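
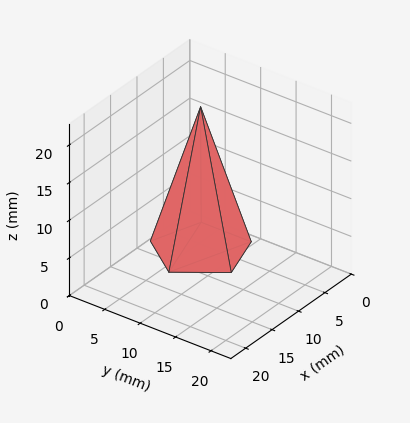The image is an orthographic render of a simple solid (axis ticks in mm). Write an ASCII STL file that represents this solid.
Reading the render: the shape is a regular 5-sided pyramid, base circumscribed radius ≈ 6 mm, apex at z ≈ 19 mm (dimensions read to the nearest mm from the axis ticks). For the STL, each face is triangulated and given an outward normal.

solid part
  facet normal 0.0000 0.0000 -1.0000
    outer loop
      vertex 1.146 9.527 0.000
      vertex 7.854 11.706 0.000
      vertex 12.000 6.000 0.000
    endloop
  endfacet
  facet normal 0.0000 0.0000 -1.0000
    outer loop
      vertex 1.146 2.473 0.000
      vertex 1.146 9.527 0.000
      vertex 12.000 6.000 0.000
    endloop
  endfacet
  facet normal 0.0000 0.0000 -1.0000
    outer loop
      vertex 7.854 0.294 0.000
      vertex 1.146 2.473 0.000
      vertex 12.000 6.000 0.000
    endloop
  endfacet
  facet normal 0.7838 0.5695 0.2475
    outer loop
      vertex 12.000 6.000 0.000
      vertex 7.854 11.706 0.000
      vertex 6.000 6.000 19.000
    endloop
  endfacet
  facet normal -0.2993 0.9215 0.2475
    outer loop
      vertex 7.854 11.706 0.000
      vertex 1.146 9.527 0.000
      vertex 6.000 6.000 19.000
    endloop
  endfacet
  facet normal -0.9689 0.0000 0.2475
    outer loop
      vertex 1.146 9.527 0.000
      vertex 1.146 2.473 0.000
      vertex 6.000 6.000 19.000
    endloop
  endfacet
  facet normal -0.2993 -0.9215 0.2475
    outer loop
      vertex 1.146 2.473 0.000
      vertex 7.854 0.294 0.000
      vertex 6.000 6.000 19.000
    endloop
  endfacet
  facet normal 0.7838 -0.5695 0.2475
    outer loop
      vertex 7.854 0.294 0.000
      vertex 12.000 6.000 0.000
      vertex 6.000 6.000 19.000
    endloop
  endfacet
endsolid part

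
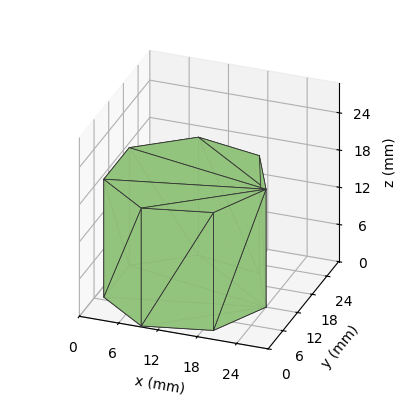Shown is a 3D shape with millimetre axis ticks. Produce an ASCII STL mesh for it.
Reading the render: the shape is a regular 7-sided prism (a cylinder approximated with 7 flat sides), circumscribed radius ≈ 12 mm, height ≈ 19 mm (dimensions read to the nearest mm from the axis ticks). For the STL, each face is triangulated and given an outward normal.

solid part
  facet normal 0.0000 0.0000 -1.0000
    outer loop
      vertex 9.330 23.699 0.000
      vertex 19.482 21.382 0.000
      vertex 24.000 12.000 0.000
    endloop
  endfacet
  facet normal 0.0000 0.0000 -1.0000
    outer loop
      vertex 1.188 17.207 0.000
      vertex 9.330 23.699 0.000
      vertex 24.000 12.000 0.000
    endloop
  endfacet
  facet normal 0.0000 0.0000 -1.0000
    outer loop
      vertex 1.188 6.793 0.000
      vertex 1.188 17.207 0.000
      vertex 24.000 12.000 0.000
    endloop
  endfacet
  facet normal 0.0000 0.0000 -1.0000
    outer loop
      vertex 9.330 0.301 0.000
      vertex 1.188 6.793 0.000
      vertex 24.000 12.000 0.000
    endloop
  endfacet
  facet normal 0.0000 0.0000 -1.0000
    outer loop
      vertex 19.482 2.618 0.000
      vertex 9.330 0.301 0.000
      vertex 24.000 12.000 0.000
    endloop
  endfacet
  facet normal 0.0000 0.0000 1.0000
    outer loop
      vertex 24.000 12.000 19.000
      vertex 19.482 21.382 19.000
      vertex 9.330 23.699 19.000
    endloop
  endfacet
  facet normal 0.0000 0.0000 1.0000
    outer loop
      vertex 24.000 12.000 19.000
      vertex 9.330 23.699 19.000
      vertex 1.188 17.207 19.000
    endloop
  endfacet
  facet normal 0.0000 0.0000 1.0000
    outer loop
      vertex 24.000 12.000 19.000
      vertex 1.188 17.207 19.000
      vertex 1.188 6.793 19.000
    endloop
  endfacet
  facet normal 0.0000 0.0000 1.0000
    outer loop
      vertex 24.000 12.000 19.000
      vertex 1.188 6.793 19.000
      vertex 9.330 0.301 19.000
    endloop
  endfacet
  facet normal 0.0000 0.0000 1.0000
    outer loop
      vertex 24.000 12.000 19.000
      vertex 9.330 0.301 19.000
      vertex 19.482 2.618 19.000
    endloop
  endfacet
  facet normal 0.9010 0.4339 0.0000
    outer loop
      vertex 24.000 12.000 0.000
      vertex 19.482 21.382 0.000
      vertex 19.482 21.382 19.000
    endloop
  endfacet
  facet normal 0.9010 0.4339 0.0000
    outer loop
      vertex 24.000 12.000 0.000
      vertex 19.482 21.382 19.000
      vertex 24.000 12.000 19.000
    endloop
  endfacet
  facet normal 0.2225 0.9749 0.0000
    outer loop
      vertex 19.482 21.382 0.000
      vertex 9.330 23.699 0.000
      vertex 9.330 23.699 19.000
    endloop
  endfacet
  facet normal 0.2225 0.9749 0.0000
    outer loop
      vertex 19.482 21.382 0.000
      vertex 9.330 23.699 19.000
      vertex 19.482 21.382 19.000
    endloop
  endfacet
  facet normal -0.6234 0.7819 0.0000
    outer loop
      vertex 9.330 23.699 0.000
      vertex 1.188 17.207 0.000
      vertex 1.188 17.207 19.000
    endloop
  endfacet
  facet normal -0.6234 0.7819 0.0000
    outer loop
      vertex 9.330 23.699 0.000
      vertex 1.188 17.207 19.000
      vertex 9.330 23.699 19.000
    endloop
  endfacet
  facet normal -1.0000 0.0000 0.0000
    outer loop
      vertex 1.188 17.207 0.000
      vertex 1.188 6.793 0.000
      vertex 1.188 6.793 19.000
    endloop
  endfacet
  facet normal -1.0000 0.0000 0.0000
    outer loop
      vertex 1.188 17.207 0.000
      vertex 1.188 6.793 19.000
      vertex 1.188 17.207 19.000
    endloop
  endfacet
  facet normal -0.6234 -0.7819 0.0000
    outer loop
      vertex 1.188 6.793 0.000
      vertex 9.330 0.301 0.000
      vertex 9.330 0.301 19.000
    endloop
  endfacet
  facet normal -0.6234 -0.7819 0.0000
    outer loop
      vertex 1.188 6.793 0.000
      vertex 9.330 0.301 19.000
      vertex 1.188 6.793 19.000
    endloop
  endfacet
  facet normal 0.2225 -0.9749 0.0000
    outer loop
      vertex 9.330 0.301 0.000
      vertex 19.482 2.618 0.000
      vertex 19.482 2.618 19.000
    endloop
  endfacet
  facet normal 0.2225 -0.9749 0.0000
    outer loop
      vertex 9.330 0.301 0.000
      vertex 19.482 2.618 19.000
      vertex 9.330 0.301 19.000
    endloop
  endfacet
  facet normal 0.9010 -0.4339 0.0000
    outer loop
      vertex 19.482 2.618 0.000
      vertex 24.000 12.000 0.000
      vertex 24.000 12.000 19.000
    endloop
  endfacet
  facet normal 0.9010 -0.4339 0.0000
    outer loop
      vertex 19.482 2.618 0.000
      vertex 24.000 12.000 19.000
      vertex 19.482 2.618 19.000
    endloop
  endfacet
endsolid part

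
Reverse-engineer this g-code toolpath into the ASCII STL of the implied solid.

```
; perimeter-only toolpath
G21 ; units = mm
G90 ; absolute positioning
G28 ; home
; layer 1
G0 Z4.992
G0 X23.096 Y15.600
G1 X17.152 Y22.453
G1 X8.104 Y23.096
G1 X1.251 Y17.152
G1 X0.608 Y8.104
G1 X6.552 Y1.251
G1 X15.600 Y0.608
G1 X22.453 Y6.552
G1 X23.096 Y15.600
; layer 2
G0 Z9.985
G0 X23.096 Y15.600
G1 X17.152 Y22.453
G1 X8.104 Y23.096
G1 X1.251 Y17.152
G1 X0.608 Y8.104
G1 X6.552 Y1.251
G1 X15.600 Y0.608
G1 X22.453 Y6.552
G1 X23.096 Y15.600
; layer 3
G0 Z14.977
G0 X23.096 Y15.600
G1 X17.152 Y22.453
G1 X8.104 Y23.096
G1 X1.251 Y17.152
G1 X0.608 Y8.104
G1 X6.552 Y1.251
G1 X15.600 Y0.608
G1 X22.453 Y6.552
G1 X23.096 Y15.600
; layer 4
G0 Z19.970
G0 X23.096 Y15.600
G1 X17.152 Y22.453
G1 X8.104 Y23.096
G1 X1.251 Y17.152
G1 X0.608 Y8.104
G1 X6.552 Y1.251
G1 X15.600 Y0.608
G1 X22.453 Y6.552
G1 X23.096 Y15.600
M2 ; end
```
solid part
  facet normal 0.0000 0.0000 -1.0000
    outer loop
      vertex 8.104 23.096 0.000
      vertex 17.152 22.453 0.000
      vertex 23.096 15.600 0.000
    endloop
  endfacet
  facet normal 0.0000 0.0000 -1.0000
    outer loop
      vertex 1.251 17.152 0.000
      vertex 8.104 23.096 0.000
      vertex 23.096 15.600 0.000
    endloop
  endfacet
  facet normal 0.0000 0.0000 -1.0000
    outer loop
      vertex 0.608 8.104 0.000
      vertex 1.251 17.152 0.000
      vertex 23.096 15.600 0.000
    endloop
  endfacet
  facet normal 0.0000 0.0000 -1.0000
    outer loop
      vertex 6.552 1.251 0.000
      vertex 0.608 8.104 0.000
      vertex 23.096 15.600 0.000
    endloop
  endfacet
  facet normal 0.0000 0.0000 -1.0000
    outer loop
      vertex 15.600 0.608 0.000
      vertex 6.552 1.251 0.000
      vertex 23.096 15.600 0.000
    endloop
  endfacet
  facet normal 0.0000 0.0000 -1.0000
    outer loop
      vertex 22.453 6.552 0.000
      vertex 15.600 0.608 0.000
      vertex 23.096 15.600 0.000
    endloop
  endfacet
  facet normal 0.0000 0.0000 1.0000
    outer loop
      vertex 23.096 15.600 19.970
      vertex 17.152 22.453 19.970
      vertex 8.104 23.096 19.970
    endloop
  endfacet
  facet normal 0.0000 0.0000 1.0000
    outer loop
      vertex 23.096 15.600 19.970
      vertex 8.104 23.096 19.970
      vertex 1.251 17.152 19.970
    endloop
  endfacet
  facet normal 0.0000 0.0000 1.0000
    outer loop
      vertex 23.096 15.600 19.970
      vertex 1.251 17.152 19.970
      vertex 0.608 8.104 19.970
    endloop
  endfacet
  facet normal 0.0000 0.0000 1.0000
    outer loop
      vertex 23.096 15.600 19.970
      vertex 0.608 8.104 19.970
      vertex 6.552 1.251 19.970
    endloop
  endfacet
  facet normal 0.0000 0.0000 1.0000
    outer loop
      vertex 23.096 15.600 19.970
      vertex 6.552 1.251 19.970
      vertex 15.600 0.608 19.970
    endloop
  endfacet
  facet normal 0.0000 0.0000 1.0000
    outer loop
      vertex 23.096 15.600 19.970
      vertex 15.600 0.608 19.970
      vertex 22.453 6.552 19.970
    endloop
  endfacet
  facet normal 0.7554 0.6552 0.0000
    outer loop
      vertex 23.096 15.600 0.000
      vertex 17.152 22.453 0.000
      vertex 17.152 22.453 19.970
    endloop
  endfacet
  facet normal 0.7554 0.6552 0.0000
    outer loop
      vertex 23.096 15.600 0.000
      vertex 17.152 22.453 19.970
      vertex 23.096 15.600 19.970
    endloop
  endfacet
  facet normal 0.0709 0.9975 0.0000
    outer loop
      vertex 17.152 22.453 0.000
      vertex 8.104 23.096 0.000
      vertex 8.104 23.096 19.970
    endloop
  endfacet
  facet normal 0.0709 0.9975 0.0000
    outer loop
      vertex 17.152 22.453 0.000
      vertex 8.104 23.096 19.970
      vertex 17.152 22.453 19.970
    endloop
  endfacet
  facet normal -0.6552 0.7554 0.0000
    outer loop
      vertex 8.104 23.096 0.000
      vertex 1.251 17.152 0.000
      vertex 1.251 17.152 19.970
    endloop
  endfacet
  facet normal -0.6552 0.7554 0.0000
    outer loop
      vertex 8.104 23.096 0.000
      vertex 1.251 17.152 19.970
      vertex 8.104 23.096 19.970
    endloop
  endfacet
  facet normal -0.9975 0.0709 0.0000
    outer loop
      vertex 1.251 17.152 0.000
      vertex 0.608 8.104 0.000
      vertex 0.608 8.104 19.970
    endloop
  endfacet
  facet normal -0.9975 0.0709 0.0000
    outer loop
      vertex 1.251 17.152 0.000
      vertex 0.608 8.104 19.970
      vertex 1.251 17.152 19.970
    endloop
  endfacet
  facet normal -0.7554 -0.6552 0.0000
    outer loop
      vertex 0.608 8.104 0.000
      vertex 6.552 1.251 0.000
      vertex 6.552 1.251 19.970
    endloop
  endfacet
  facet normal -0.7554 -0.6552 0.0000
    outer loop
      vertex 0.608 8.104 0.000
      vertex 6.552 1.251 19.970
      vertex 0.608 8.104 19.970
    endloop
  endfacet
  facet normal -0.0709 -0.9975 0.0000
    outer loop
      vertex 6.552 1.251 0.000
      vertex 15.600 0.608 0.000
      vertex 15.600 0.608 19.970
    endloop
  endfacet
  facet normal -0.0709 -0.9975 0.0000
    outer loop
      vertex 6.552 1.251 0.000
      vertex 15.600 0.608 19.970
      vertex 6.552 1.251 19.970
    endloop
  endfacet
  facet normal 0.6552 -0.7554 0.0000
    outer loop
      vertex 15.600 0.608 0.000
      vertex 22.453 6.552 0.000
      vertex 22.453 6.552 19.970
    endloop
  endfacet
  facet normal 0.6552 -0.7554 0.0000
    outer loop
      vertex 15.600 0.608 0.000
      vertex 22.453 6.552 19.970
      vertex 15.600 0.608 19.970
    endloop
  endfacet
  facet normal 0.9975 -0.0709 0.0000
    outer loop
      vertex 22.453 6.552 0.000
      vertex 23.096 15.600 0.000
      vertex 23.096 15.600 19.970
    endloop
  endfacet
  facet normal 0.9975 -0.0709 0.0000
    outer loop
      vertex 22.453 6.552 0.000
      vertex 23.096 15.600 19.970
      vertex 22.453 6.552 19.970
    endloop
  endfacet
endsolid part

The G0 Z moves step by Δz≈4.992 mm. Every layer's G1 loop is the same polygon, so the solid is a straight extrusion of it from z=0 to z≈20. Closing with flat bottom and top caps and triangulating gives 28 facets — a regular 8-sided prism (a cylinder approximated with 8 flat sides), circumscribed radius ≈ 11.9 mm, height ≈ 20 mm.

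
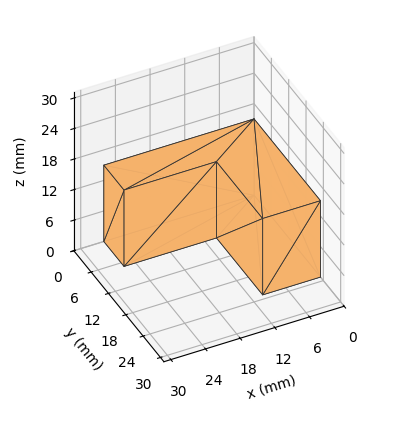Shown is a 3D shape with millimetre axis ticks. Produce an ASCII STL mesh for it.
Reading the render: the shape is an L-shaped prism: outer 26 × 23 mm, arm thicknesses ≈ 7 mm (horizontal) and 10 mm (vertical), extruded 15 mm in z (dimensions read to the nearest mm from the axis ticks). For the STL, each face is triangulated and given an outward normal.

solid part
  facet normal 0.0000 0.0000 -1.0000
    outer loop
      vertex 26.000 7.000 0.000
      vertex 26.000 0.000 0.000
      vertex 0.000 0.000 0.000
    endloop
  endfacet
  facet normal 0.0000 0.0000 -1.0000
    outer loop
      vertex 10.000 7.000 0.000
      vertex 26.000 7.000 0.000
      vertex 0.000 0.000 0.000
    endloop
  endfacet
  facet normal 0.0000 0.0000 -1.0000
    outer loop
      vertex 10.000 23.000 0.000
      vertex 10.000 7.000 0.000
      vertex 0.000 0.000 0.000
    endloop
  endfacet
  facet normal 0.0000 0.0000 -1.0000
    outer loop
      vertex 0.000 23.000 0.000
      vertex 10.000 23.000 0.000
      vertex 0.000 0.000 0.000
    endloop
  endfacet
  facet normal 0.0000 0.0000 1.0000
    outer loop
      vertex 0.000 0.000 15.000
      vertex 26.000 0.000 15.000
      vertex 26.000 7.000 15.000
    endloop
  endfacet
  facet normal 0.0000 0.0000 1.0000
    outer loop
      vertex 0.000 0.000 15.000
      vertex 26.000 7.000 15.000
      vertex 10.000 7.000 15.000
    endloop
  endfacet
  facet normal 0.0000 0.0000 1.0000
    outer loop
      vertex 0.000 0.000 15.000
      vertex 10.000 7.000 15.000
      vertex 10.000 23.000 15.000
    endloop
  endfacet
  facet normal 0.0000 0.0000 1.0000
    outer loop
      vertex 0.000 0.000 15.000
      vertex 10.000 23.000 15.000
      vertex 0.000 23.000 15.000
    endloop
  endfacet
  facet normal 0.0000 -1.0000 0.0000
    outer loop
      vertex 0.000 0.000 0.000
      vertex 26.000 0.000 0.000
      vertex 26.000 0.000 15.000
    endloop
  endfacet
  facet normal 0.0000 -1.0000 0.0000
    outer loop
      vertex 0.000 0.000 0.000
      vertex 26.000 0.000 15.000
      vertex 0.000 0.000 15.000
    endloop
  endfacet
  facet normal 1.0000 0.0000 0.0000
    outer loop
      vertex 26.000 0.000 0.000
      vertex 26.000 7.000 0.000
      vertex 26.000 7.000 15.000
    endloop
  endfacet
  facet normal 1.0000 0.0000 0.0000
    outer loop
      vertex 26.000 0.000 0.000
      vertex 26.000 7.000 15.000
      vertex 26.000 0.000 15.000
    endloop
  endfacet
  facet normal 0.0000 1.0000 0.0000
    outer loop
      vertex 26.000 7.000 0.000
      vertex 10.000 7.000 0.000
      vertex 10.000 7.000 15.000
    endloop
  endfacet
  facet normal 0.0000 1.0000 0.0000
    outer loop
      vertex 26.000 7.000 0.000
      vertex 10.000 7.000 15.000
      vertex 26.000 7.000 15.000
    endloop
  endfacet
  facet normal 1.0000 0.0000 0.0000
    outer loop
      vertex 10.000 7.000 0.000
      vertex 10.000 23.000 0.000
      vertex 10.000 23.000 15.000
    endloop
  endfacet
  facet normal 1.0000 0.0000 0.0000
    outer loop
      vertex 10.000 7.000 0.000
      vertex 10.000 23.000 15.000
      vertex 10.000 7.000 15.000
    endloop
  endfacet
  facet normal 0.0000 1.0000 0.0000
    outer loop
      vertex 10.000 23.000 0.000
      vertex 0.000 23.000 0.000
      vertex 0.000 23.000 15.000
    endloop
  endfacet
  facet normal 0.0000 1.0000 0.0000
    outer loop
      vertex 10.000 23.000 0.000
      vertex 0.000 23.000 15.000
      vertex 10.000 23.000 15.000
    endloop
  endfacet
  facet normal -1.0000 0.0000 0.0000
    outer loop
      vertex 0.000 23.000 0.000
      vertex 0.000 0.000 0.000
      vertex 0.000 0.000 15.000
    endloop
  endfacet
  facet normal -1.0000 0.0000 0.0000
    outer loop
      vertex 0.000 23.000 0.000
      vertex 0.000 0.000 15.000
      vertex 0.000 23.000 15.000
    endloop
  endfacet
endsolid part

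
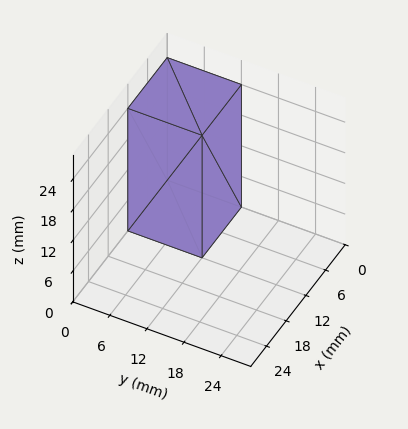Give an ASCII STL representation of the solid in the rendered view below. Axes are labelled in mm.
Reading the render: the shape is a rectangular box, roughly 12 × 12 mm footprint and 24 mm tall (dimensions read to the nearest mm from the axis ticks). For the STL, each face is triangulated and given an outward normal.

solid part
  facet normal 0.0000 0.0000 -1.0000
    outer loop
      vertex 12.0 12.0 0.0
      vertex 12.0 0.0 0.0
      vertex 0.0 0.0 0.0
    endloop
  endfacet
  facet normal 0.0000 0.0000 -1.0000
    outer loop
      vertex 0.0 12.0 0.0
      vertex 12.0 12.0 0.0
      vertex 0.0 0.0 0.0
    endloop
  endfacet
  facet normal 0.0000 0.0000 1.0000
    outer loop
      vertex 0.0 0.0 24.0
      vertex 12.0 0.0 24.0
      vertex 12.0 12.0 24.0
    endloop
  endfacet
  facet normal 0.0000 0.0000 1.0000
    outer loop
      vertex 0.0 0.0 24.0
      vertex 12.0 12.0 24.0
      vertex 0.0 12.0 24.0
    endloop
  endfacet
  facet normal 0.0000 -1.0000 0.0000
    outer loop
      vertex 0.0 0.0 0.0
      vertex 12.0 0.0 0.0
      vertex 12.0 0.0 24.0
    endloop
  endfacet
  facet normal 0.0000 -1.0000 0.0000
    outer loop
      vertex 0.0 0.0 0.0
      vertex 12.0 0.0 24.0
      vertex 0.0 0.0 24.0
    endloop
  endfacet
  facet normal 0.0000 1.0000 0.0000
    outer loop
      vertex 12.0 12.0 24.0
      vertex 12.0 12.0 0.0
      vertex 0.0 12.0 0.0
    endloop
  endfacet
  facet normal 0.0000 1.0000 0.0000
    outer loop
      vertex 0.0 12.0 24.0
      vertex 12.0 12.0 24.0
      vertex 0.0 12.0 0.0
    endloop
  endfacet
  facet normal -1.0000 0.0000 0.0000
    outer loop
      vertex 0.0 12.0 24.0
      vertex 0.0 12.0 0.0
      vertex 0.0 0.0 0.0
    endloop
  endfacet
  facet normal -1.0000 0.0000 0.0000
    outer loop
      vertex 0.0 0.0 24.0
      vertex 0.0 12.0 24.0
      vertex 0.0 0.0 0.0
    endloop
  endfacet
  facet normal 1.0000 0.0000 0.0000
    outer loop
      vertex 12.0 0.0 0.0
      vertex 12.0 12.0 0.0
      vertex 12.0 12.0 24.0
    endloop
  endfacet
  facet normal 1.0000 0.0000 0.0000
    outer loop
      vertex 12.0 0.0 0.0
      vertex 12.0 12.0 24.0
      vertex 12.0 0.0 24.0
    endloop
  endfacet
endsolid part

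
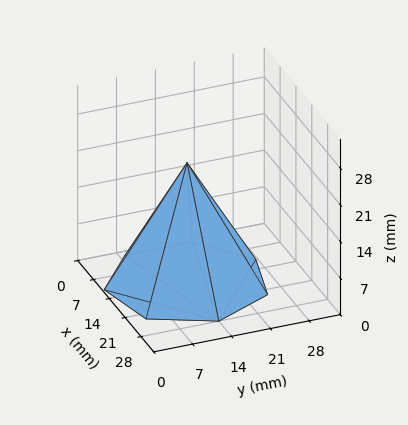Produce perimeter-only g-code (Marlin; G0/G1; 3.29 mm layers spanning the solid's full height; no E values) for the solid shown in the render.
Reading the render: the shape is a regular 7-sided pyramid, base circumscribed radius ≈ 14 mm, apex at z ≈ 23 mm (dimensions read to the nearest mm from the axis ticks). For the g-code, the solid's height is divided into equal slices at the stated Δz and each level perimeter traced with G1 moves after a G0 lift.

; perimeter-only toolpath
G21 ; units = mm
G90 ; absolute positioning
G28 ; home
; layer 1
G0 Z3.29
G0 X26.00 Y14.00
G1 X21.48 Y23.39
G1 X11.33 Y25.70
G1 X3.19 Y19.20
G1 X3.19 Y8.80
G1 X11.33 Y2.30
G1 X21.48 Y4.61
G1 X26.00 Y14.00
; layer 2
G0 Z6.57
G0 X24.00 Y14.00
G1 X20.24 Y21.82
G1 X11.77 Y23.75
G1 X4.99 Y18.34
G1 X4.99 Y9.66
G1 X11.77 Y4.25
G1 X20.24 Y6.18
G1 X24.00 Y14.00
; layer 3
G0 Z9.86
G0 X22.00 Y14.00
G1 X18.99 Y20.26
G1 X12.22 Y21.80
G1 X6.79 Y17.47
G1 X6.79 Y10.53
G1 X12.22 Y6.20
G1 X18.99 Y7.74
G1 X22.00 Y14.00
; layer 4
G0 Z13.14
G0 X20.00 Y14.00
G1 X17.74 Y18.69
G1 X12.66 Y19.85
G1 X8.60 Y16.60
G1 X8.60 Y11.40
G1 X12.66 Y8.15
G1 X17.74 Y9.31
G1 X20.00 Y14.00
; layer 5
G0 Z16.43
G0 X18.00 Y14.00
G1 X16.49 Y17.13
G1 X13.11 Y17.90
G1 X10.40 Y15.73
G1 X10.40 Y12.27
G1 X13.11 Y10.10
G1 X16.49 Y10.87
G1 X18.00 Y14.00
; layer 6
G0 Z19.71
G0 X16.00 Y14.00
G1 X15.25 Y15.56
G1 X13.55 Y15.95
G1 X12.20 Y14.87
G1 X12.20 Y13.13
G1 X13.55 Y12.05
G1 X15.25 Y12.44
G1 X16.00 Y14.00
M2 ; end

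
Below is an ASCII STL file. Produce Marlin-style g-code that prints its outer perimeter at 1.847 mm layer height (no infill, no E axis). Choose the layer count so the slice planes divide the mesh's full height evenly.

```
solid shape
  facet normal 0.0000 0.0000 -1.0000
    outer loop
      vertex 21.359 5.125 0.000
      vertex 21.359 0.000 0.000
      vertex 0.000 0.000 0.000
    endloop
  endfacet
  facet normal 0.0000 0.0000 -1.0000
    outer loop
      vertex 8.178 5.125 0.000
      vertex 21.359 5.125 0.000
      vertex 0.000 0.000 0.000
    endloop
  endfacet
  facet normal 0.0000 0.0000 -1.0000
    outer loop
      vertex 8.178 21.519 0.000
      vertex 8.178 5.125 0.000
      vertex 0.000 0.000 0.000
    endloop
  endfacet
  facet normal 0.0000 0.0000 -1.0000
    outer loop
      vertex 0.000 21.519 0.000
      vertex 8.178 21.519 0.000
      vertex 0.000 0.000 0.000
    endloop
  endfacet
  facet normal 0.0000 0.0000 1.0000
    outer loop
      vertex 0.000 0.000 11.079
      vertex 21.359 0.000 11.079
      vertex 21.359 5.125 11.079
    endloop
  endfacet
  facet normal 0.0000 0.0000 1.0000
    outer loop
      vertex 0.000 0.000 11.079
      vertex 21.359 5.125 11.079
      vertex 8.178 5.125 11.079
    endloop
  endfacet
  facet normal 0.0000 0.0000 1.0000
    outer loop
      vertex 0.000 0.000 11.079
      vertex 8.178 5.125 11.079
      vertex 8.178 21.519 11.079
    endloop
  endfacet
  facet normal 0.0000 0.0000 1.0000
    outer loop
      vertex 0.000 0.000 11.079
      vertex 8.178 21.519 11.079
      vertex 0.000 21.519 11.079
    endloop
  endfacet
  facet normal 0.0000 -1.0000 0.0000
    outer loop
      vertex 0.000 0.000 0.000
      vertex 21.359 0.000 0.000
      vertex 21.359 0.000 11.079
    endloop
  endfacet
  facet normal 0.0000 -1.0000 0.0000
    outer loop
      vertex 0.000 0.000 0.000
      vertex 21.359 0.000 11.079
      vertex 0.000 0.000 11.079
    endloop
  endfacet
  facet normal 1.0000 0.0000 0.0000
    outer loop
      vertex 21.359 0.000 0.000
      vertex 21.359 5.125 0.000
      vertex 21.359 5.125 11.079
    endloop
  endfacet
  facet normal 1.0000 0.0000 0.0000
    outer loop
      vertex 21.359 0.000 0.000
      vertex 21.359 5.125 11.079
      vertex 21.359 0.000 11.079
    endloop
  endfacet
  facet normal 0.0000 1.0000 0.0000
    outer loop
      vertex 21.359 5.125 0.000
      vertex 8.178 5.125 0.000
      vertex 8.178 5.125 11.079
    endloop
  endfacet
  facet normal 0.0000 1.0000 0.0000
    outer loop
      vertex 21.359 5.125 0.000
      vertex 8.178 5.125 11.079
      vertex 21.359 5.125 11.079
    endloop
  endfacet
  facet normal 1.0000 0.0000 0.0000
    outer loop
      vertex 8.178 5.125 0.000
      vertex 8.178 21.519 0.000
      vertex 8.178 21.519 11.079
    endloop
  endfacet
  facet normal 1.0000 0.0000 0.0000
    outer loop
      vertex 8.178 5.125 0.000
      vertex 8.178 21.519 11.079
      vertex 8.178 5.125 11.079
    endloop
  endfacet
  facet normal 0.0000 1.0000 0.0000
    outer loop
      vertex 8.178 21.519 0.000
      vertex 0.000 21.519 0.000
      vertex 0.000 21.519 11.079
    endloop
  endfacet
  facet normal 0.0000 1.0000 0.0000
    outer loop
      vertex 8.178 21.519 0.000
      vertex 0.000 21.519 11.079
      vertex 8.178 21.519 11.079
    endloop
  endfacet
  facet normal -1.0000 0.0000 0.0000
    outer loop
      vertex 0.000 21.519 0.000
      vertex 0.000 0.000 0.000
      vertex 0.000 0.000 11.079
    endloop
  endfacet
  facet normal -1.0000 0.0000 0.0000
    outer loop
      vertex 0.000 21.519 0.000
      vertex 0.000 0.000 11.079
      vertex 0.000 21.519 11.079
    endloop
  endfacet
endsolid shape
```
; perimeter-only toolpath
G21 ; units = mm
G90 ; absolute positioning
G28 ; home
; layer 1
G0 Z1.847
G0 X0.000 Y0.000
G1 X21.359 Y0.000
G1 X21.359 Y5.125
G1 X8.178 Y5.125
G1 X8.178 Y21.519
G1 X0.000 Y21.519
G1 X0.000 Y0.000
; layer 2
G0 Z3.693
G0 X0.000 Y0.000
G1 X21.359 Y0.000
G1 X21.359 Y5.125
G1 X8.178 Y5.125
G1 X8.178 Y21.519
G1 X0.000 Y21.519
G1 X0.000 Y0.000
; layer 3
G0 Z5.540
G0 X0.000 Y0.000
G1 X21.359 Y0.000
G1 X21.359 Y5.125
G1 X8.178 Y5.125
G1 X8.178 Y21.519
G1 X0.000 Y21.519
G1 X0.000 Y0.000
; layer 4
G0 Z7.386
G0 X0.000 Y0.000
G1 X21.359 Y0.000
G1 X21.359 Y5.125
G1 X8.178 Y5.125
G1 X8.178 Y21.519
G1 X0.000 Y21.519
G1 X0.000 Y0.000
; layer 5
G0 Z9.232
G0 X0.000 Y0.000
G1 X21.359 Y0.000
G1 X21.359 Y5.125
G1 X8.178 Y5.125
G1 X8.178 Y21.519
G1 X0.000 Y21.519
G1 X0.000 Y0.000
; layer 6
G0 Z11.079
G0 X0.000 Y0.000
G1 X21.359 Y0.000
G1 X21.359 Y5.125
G1 X8.178 Y5.125
G1 X8.178 Y21.519
G1 X0.000 Y21.519
G1 X0.000 Y0.000
M2 ; end

The solid is an L-shaped prism: outer 21.4 × 21.5 mm, arm thicknesses ≈ 5.12 mm (horizontal) and 8.18 mm (vertical), extruded 11.1 mm in z. Slicing at Δz = 1.847 mm — 6 equal slices spanning the solid's height, so layer i sits at z = i·h/6 — gives 6 non-empty perimeters. Each is a 6-segment closed polygon; G0 lifts to the layer z and rapids to the start vertex, then G1 traces the edges.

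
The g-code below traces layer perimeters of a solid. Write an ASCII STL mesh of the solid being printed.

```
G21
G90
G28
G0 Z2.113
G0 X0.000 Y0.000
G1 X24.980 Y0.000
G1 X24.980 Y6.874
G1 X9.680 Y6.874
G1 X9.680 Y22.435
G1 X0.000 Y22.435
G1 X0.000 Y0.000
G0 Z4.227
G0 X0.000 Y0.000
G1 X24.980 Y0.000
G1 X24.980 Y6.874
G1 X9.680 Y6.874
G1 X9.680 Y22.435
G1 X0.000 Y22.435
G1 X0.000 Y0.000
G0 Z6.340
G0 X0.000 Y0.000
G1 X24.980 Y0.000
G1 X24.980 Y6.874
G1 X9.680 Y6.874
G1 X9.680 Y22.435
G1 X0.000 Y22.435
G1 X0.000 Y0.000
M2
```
solid part
  facet normal 0.0000 0.0000 -1.0000
    outer loop
      vertex 24.980 6.874 0.000
      vertex 24.980 0.000 0.000
      vertex 0.000 0.000 0.000
    endloop
  endfacet
  facet normal 0.0000 0.0000 -1.0000
    outer loop
      vertex 9.680 6.874 0.000
      vertex 24.980 6.874 0.000
      vertex 0.000 0.000 0.000
    endloop
  endfacet
  facet normal 0.0000 0.0000 -1.0000
    outer loop
      vertex 9.680 22.435 0.000
      vertex 9.680 6.874 0.000
      vertex 0.000 0.000 0.000
    endloop
  endfacet
  facet normal 0.0000 0.0000 -1.0000
    outer loop
      vertex 0.000 22.435 0.000
      vertex 9.680 22.435 0.000
      vertex 0.000 0.000 0.000
    endloop
  endfacet
  facet normal 0.0000 0.0000 1.0000
    outer loop
      vertex 0.000 0.000 6.340
      vertex 24.980 0.000 6.340
      vertex 24.980 6.874 6.340
    endloop
  endfacet
  facet normal 0.0000 0.0000 1.0000
    outer loop
      vertex 0.000 0.000 6.340
      vertex 24.980 6.874 6.340
      vertex 9.680 6.874 6.340
    endloop
  endfacet
  facet normal 0.0000 0.0000 1.0000
    outer loop
      vertex 0.000 0.000 6.340
      vertex 9.680 6.874 6.340
      vertex 9.680 22.435 6.340
    endloop
  endfacet
  facet normal 0.0000 0.0000 1.0000
    outer loop
      vertex 0.000 0.000 6.340
      vertex 9.680 22.435 6.340
      vertex 0.000 22.435 6.340
    endloop
  endfacet
  facet normal 0.0000 -1.0000 0.0000
    outer loop
      vertex 0.000 0.000 0.000
      vertex 24.980 0.000 0.000
      vertex 24.980 0.000 6.340
    endloop
  endfacet
  facet normal 0.0000 -1.0000 0.0000
    outer loop
      vertex 0.000 0.000 0.000
      vertex 24.980 0.000 6.340
      vertex 0.000 0.000 6.340
    endloop
  endfacet
  facet normal 1.0000 0.0000 0.0000
    outer loop
      vertex 24.980 0.000 0.000
      vertex 24.980 6.874 0.000
      vertex 24.980 6.874 6.340
    endloop
  endfacet
  facet normal 1.0000 0.0000 0.0000
    outer loop
      vertex 24.980 0.000 0.000
      vertex 24.980 6.874 6.340
      vertex 24.980 0.000 6.340
    endloop
  endfacet
  facet normal 0.0000 1.0000 0.0000
    outer loop
      vertex 24.980 6.874 0.000
      vertex 9.680 6.874 0.000
      vertex 9.680 6.874 6.340
    endloop
  endfacet
  facet normal 0.0000 1.0000 0.0000
    outer loop
      vertex 24.980 6.874 0.000
      vertex 9.680 6.874 6.340
      vertex 24.980 6.874 6.340
    endloop
  endfacet
  facet normal 1.0000 0.0000 0.0000
    outer loop
      vertex 9.680 6.874 0.000
      vertex 9.680 22.435 0.000
      vertex 9.680 22.435 6.340
    endloop
  endfacet
  facet normal 1.0000 0.0000 0.0000
    outer loop
      vertex 9.680 6.874 0.000
      vertex 9.680 22.435 6.340
      vertex 9.680 6.874 6.340
    endloop
  endfacet
  facet normal 0.0000 1.0000 0.0000
    outer loop
      vertex 9.680 22.435 0.000
      vertex 0.000 22.435 0.000
      vertex 0.000 22.435 6.340
    endloop
  endfacet
  facet normal 0.0000 1.0000 0.0000
    outer loop
      vertex 9.680 22.435 0.000
      vertex 0.000 22.435 6.340
      vertex 9.680 22.435 6.340
    endloop
  endfacet
  facet normal -1.0000 0.0000 0.0000
    outer loop
      vertex 0.000 22.435 0.000
      vertex 0.000 0.000 0.000
      vertex 0.000 0.000 6.340
    endloop
  endfacet
  facet normal -1.0000 0.0000 0.0000
    outer loop
      vertex 0.000 22.435 0.000
      vertex 0.000 0.000 6.340
      vertex 0.000 22.435 6.340
    endloop
  endfacet
endsolid part

The G0 Z moves step by Δz≈2.113 mm. Every layer's G1 loop is the same polygon, so the solid is a straight extrusion of it from z=0 to z≈6.34. Closing with flat bottom and top caps and triangulating gives 20 facets — an L-shaped prism: outer 25 × 22.4 mm, arm thicknesses ≈ 6.87 mm (horizontal) and 9.68 mm (vertical), extruded 6.34 mm in z.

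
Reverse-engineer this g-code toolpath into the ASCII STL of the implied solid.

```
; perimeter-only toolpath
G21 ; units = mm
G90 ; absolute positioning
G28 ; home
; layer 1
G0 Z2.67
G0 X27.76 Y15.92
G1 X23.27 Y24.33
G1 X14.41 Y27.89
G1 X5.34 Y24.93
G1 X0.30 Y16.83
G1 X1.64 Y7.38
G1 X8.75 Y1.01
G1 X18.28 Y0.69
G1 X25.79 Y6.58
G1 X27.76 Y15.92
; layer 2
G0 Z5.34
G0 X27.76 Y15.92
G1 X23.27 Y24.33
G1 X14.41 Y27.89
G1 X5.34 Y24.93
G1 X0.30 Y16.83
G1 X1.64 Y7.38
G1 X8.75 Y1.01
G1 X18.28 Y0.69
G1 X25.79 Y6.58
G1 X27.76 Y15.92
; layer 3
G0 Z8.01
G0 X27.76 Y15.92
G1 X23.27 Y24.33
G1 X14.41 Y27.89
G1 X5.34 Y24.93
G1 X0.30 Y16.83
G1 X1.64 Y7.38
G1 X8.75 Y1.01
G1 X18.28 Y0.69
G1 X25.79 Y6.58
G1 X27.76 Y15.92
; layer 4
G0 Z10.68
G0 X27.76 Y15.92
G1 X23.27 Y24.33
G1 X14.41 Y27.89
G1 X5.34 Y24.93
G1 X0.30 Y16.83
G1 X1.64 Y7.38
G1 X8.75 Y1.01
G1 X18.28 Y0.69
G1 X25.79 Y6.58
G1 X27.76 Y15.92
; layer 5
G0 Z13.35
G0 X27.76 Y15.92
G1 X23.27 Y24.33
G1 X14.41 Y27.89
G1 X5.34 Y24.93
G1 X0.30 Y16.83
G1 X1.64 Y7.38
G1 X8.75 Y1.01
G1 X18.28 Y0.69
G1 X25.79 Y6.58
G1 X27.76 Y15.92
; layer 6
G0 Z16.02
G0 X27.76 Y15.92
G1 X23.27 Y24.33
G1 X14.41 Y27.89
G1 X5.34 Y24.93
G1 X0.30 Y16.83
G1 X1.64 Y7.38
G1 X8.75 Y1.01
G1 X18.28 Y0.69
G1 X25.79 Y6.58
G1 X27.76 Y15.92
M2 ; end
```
solid part
  facet normal 0.0000 0.0000 -1.0000
    outer loop
      vertex 14.41 27.89 0.00
      vertex 23.27 24.33 0.00
      vertex 27.76 15.92 0.00
    endloop
  endfacet
  facet normal 0.0000 0.0000 -1.0000
    outer loop
      vertex 5.34 24.93 0.00
      vertex 14.41 27.89 0.00
      vertex 27.76 15.92 0.00
    endloop
  endfacet
  facet normal 0.0000 0.0000 -1.0000
    outer loop
      vertex 0.30 16.83 0.00
      vertex 5.34 24.93 0.00
      vertex 27.76 15.92 0.00
    endloop
  endfacet
  facet normal 0.0000 0.0000 -1.0000
    outer loop
      vertex 1.64 7.38 0.00
      vertex 0.30 16.83 0.00
      vertex 27.76 15.92 0.00
    endloop
  endfacet
  facet normal 0.0000 0.0000 -1.0000
    outer loop
      vertex 8.75 1.01 0.00
      vertex 1.64 7.38 0.00
      vertex 27.76 15.92 0.00
    endloop
  endfacet
  facet normal 0.0000 0.0000 -1.0000
    outer loop
      vertex 18.28 0.69 0.00
      vertex 8.75 1.01 0.00
      vertex 27.76 15.92 0.00
    endloop
  endfacet
  facet normal 0.0000 0.0000 -1.0000
    outer loop
      vertex 25.79 6.58 0.00
      vertex 18.28 0.69 0.00
      vertex 27.76 15.92 0.00
    endloop
  endfacet
  facet normal 0.0000 0.0000 1.0000
    outer loop
      vertex 27.76 15.92 16.02
      vertex 23.27 24.33 16.02
      vertex 14.41 27.89 16.02
    endloop
  endfacet
  facet normal 0.0000 0.0000 1.0000
    outer loop
      vertex 27.76 15.92 16.02
      vertex 14.41 27.89 16.02
      vertex 5.34 24.93 16.02
    endloop
  endfacet
  facet normal 0.0000 0.0000 1.0000
    outer loop
      vertex 27.76 15.92 16.02
      vertex 5.34 24.93 16.02
      vertex 0.30 16.83 16.02
    endloop
  endfacet
  facet normal 0.0000 0.0000 1.0000
    outer loop
      vertex 27.76 15.92 16.02
      vertex 0.30 16.83 16.02
      vertex 1.64 7.38 16.02
    endloop
  endfacet
  facet normal 0.0000 0.0000 1.0000
    outer loop
      vertex 27.76 15.92 16.02
      vertex 1.64 7.38 16.02
      vertex 8.75 1.01 16.02
    endloop
  endfacet
  facet normal 0.0000 0.0000 1.0000
    outer loop
      vertex 27.76 15.92 16.02
      vertex 8.75 1.01 16.02
      vertex 18.28 0.69 16.02
    endloop
  endfacet
  facet normal 0.0000 0.0000 1.0000
    outer loop
      vertex 27.76 15.92 16.02
      vertex 18.28 0.69 16.02
      vertex 25.79 6.58 16.02
    endloop
  endfacet
  facet normal 0.8821 0.4710 0.0000
    outer loop
      vertex 27.76 15.92 0.00
      vertex 23.27 24.33 0.00
      vertex 23.27 24.33 16.02
    endloop
  endfacet
  facet normal 0.8821 0.4710 0.0000
    outer loop
      vertex 27.76 15.92 0.00
      vertex 23.27 24.33 16.02
      vertex 27.76 15.92 16.02
    endloop
  endfacet
  facet normal 0.3728 0.9279 0.0000
    outer loop
      vertex 23.27 24.33 0.00
      vertex 14.41 27.89 0.00
      vertex 14.41 27.89 16.02
    endloop
  endfacet
  facet normal 0.3728 0.9279 0.0000
    outer loop
      vertex 23.27 24.33 0.00
      vertex 14.41 27.89 16.02
      vertex 23.27 24.33 16.02
    endloop
  endfacet
  facet normal -0.3102 0.9507 0.0000
    outer loop
      vertex 14.41 27.89 0.00
      vertex 5.34 24.93 0.00
      vertex 5.34 24.93 16.02
    endloop
  endfacet
  facet normal -0.3102 0.9507 0.0000
    outer loop
      vertex 14.41 27.89 0.00
      vertex 5.34 24.93 16.02
      vertex 14.41 27.89 16.02
    endloop
  endfacet
  facet normal -0.8491 0.5283 0.0000
    outer loop
      vertex 5.34 24.93 0.00
      vertex 0.30 16.83 0.00
      vertex 0.30 16.83 16.02
    endloop
  endfacet
  facet normal -0.8491 0.5283 0.0000
    outer loop
      vertex 5.34 24.93 0.00
      vertex 0.30 16.83 16.02
      vertex 5.34 24.93 16.02
    endloop
  endfacet
  facet normal -0.9901 -0.1404 0.0000
    outer loop
      vertex 0.30 16.83 0.00
      vertex 1.64 7.38 0.00
      vertex 1.64 7.38 16.02
    endloop
  endfacet
  facet normal -0.9901 -0.1404 0.0000
    outer loop
      vertex 0.30 16.83 0.00
      vertex 1.64 7.38 16.02
      vertex 0.30 16.83 16.02
    endloop
  endfacet
  facet normal -0.6673 -0.7448 0.0000
    outer loop
      vertex 1.64 7.38 0.00
      vertex 8.75 1.01 0.00
      vertex 8.75 1.01 16.02
    endloop
  endfacet
  facet normal -0.6673 -0.7448 0.0000
    outer loop
      vertex 1.64 7.38 0.00
      vertex 8.75 1.01 16.02
      vertex 1.64 7.38 16.02
    endloop
  endfacet
  facet normal -0.0336 -0.9994 0.0000
    outer loop
      vertex 8.75 1.01 0.00
      vertex 18.28 0.69 0.00
      vertex 18.28 0.69 16.02
    endloop
  endfacet
  facet normal -0.0336 -0.9994 0.0000
    outer loop
      vertex 8.75 1.01 0.00
      vertex 18.28 0.69 16.02
      vertex 8.75 1.01 16.02
    endloop
  endfacet
  facet normal 0.6171 -0.7869 0.0000
    outer loop
      vertex 18.28 0.69 0.00
      vertex 25.79 6.58 0.00
      vertex 25.79 6.58 16.02
    endloop
  endfacet
  facet normal 0.6171 -0.7869 0.0000
    outer loop
      vertex 18.28 0.69 0.00
      vertex 25.79 6.58 16.02
      vertex 18.28 0.69 16.02
    endloop
  endfacet
  facet normal 0.9785 -0.2064 0.0000
    outer loop
      vertex 25.79 6.58 0.00
      vertex 27.76 15.92 0.00
      vertex 27.76 15.92 16.02
    endloop
  endfacet
  facet normal 0.9785 -0.2064 0.0000
    outer loop
      vertex 25.79 6.58 0.00
      vertex 27.76 15.92 16.02
      vertex 25.79 6.58 16.02
    endloop
  endfacet
endsolid part

The G0 Z moves step by Δz≈2.67 mm. Every layer's G1 loop is the same polygon, so the solid is a straight extrusion of it from z=0 to z≈16. Closing with flat bottom and top caps and triangulating gives 32 facets — a regular 9-sided prism (a cylinder approximated with 9 flat sides), circumscribed radius ≈ 13.9 mm, height ≈ 16 mm.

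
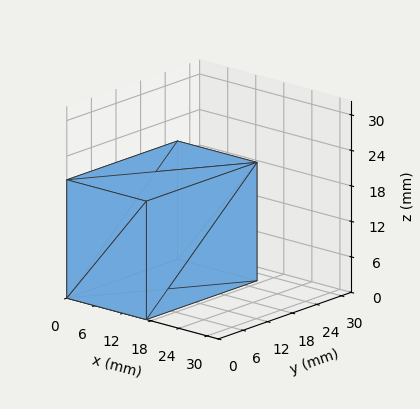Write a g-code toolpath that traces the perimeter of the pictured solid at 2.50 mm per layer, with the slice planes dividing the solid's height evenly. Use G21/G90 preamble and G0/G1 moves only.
Reading the render: the shape is a rectangular box, roughly 17 × 27 mm footprint and 20 mm tall (dimensions read to the nearest mm from the axis ticks). For the g-code, the solid's height is divided into equal slices at the stated Δz and each level perimeter traced with G1 moves after a G0 lift.

; perimeter-only toolpath
G21 ; units = mm
G90 ; absolute positioning
G28 ; home
; layer 1
G0 Z2.50
G0 X0.00 Y0.00
G1 X17.00 Y0.00
G1 X17.00 Y27.00
G1 X0.00 Y27.00
G1 X0.00 Y0.00
; layer 2
G0 Z5.00
G0 X0.00 Y0.00
G1 X17.00 Y0.00
G1 X17.00 Y27.00
G1 X0.00 Y27.00
G1 X0.00 Y0.00
; layer 3
G0 Z7.50
G0 X0.00 Y0.00
G1 X17.00 Y0.00
G1 X17.00 Y27.00
G1 X0.00 Y27.00
G1 X0.00 Y0.00
; layer 4
G0 Z10.00
G0 X0.00 Y0.00
G1 X17.00 Y0.00
G1 X17.00 Y27.00
G1 X0.00 Y27.00
G1 X0.00 Y0.00
; layer 5
G0 Z12.50
G0 X0.00 Y0.00
G1 X17.00 Y0.00
G1 X17.00 Y27.00
G1 X0.00 Y27.00
G1 X0.00 Y0.00
; layer 6
G0 Z15.00
G0 X0.00 Y0.00
G1 X17.00 Y0.00
G1 X17.00 Y27.00
G1 X0.00 Y27.00
G1 X0.00 Y0.00
; layer 7
G0 Z17.50
G0 X0.00 Y0.00
G1 X17.00 Y0.00
G1 X17.00 Y27.00
G1 X0.00 Y27.00
G1 X0.00 Y0.00
; layer 8
G0 Z20.00
G0 X0.00 Y0.00
G1 X17.00 Y0.00
G1 X17.00 Y27.00
G1 X0.00 Y27.00
G1 X0.00 Y0.00
M2 ; end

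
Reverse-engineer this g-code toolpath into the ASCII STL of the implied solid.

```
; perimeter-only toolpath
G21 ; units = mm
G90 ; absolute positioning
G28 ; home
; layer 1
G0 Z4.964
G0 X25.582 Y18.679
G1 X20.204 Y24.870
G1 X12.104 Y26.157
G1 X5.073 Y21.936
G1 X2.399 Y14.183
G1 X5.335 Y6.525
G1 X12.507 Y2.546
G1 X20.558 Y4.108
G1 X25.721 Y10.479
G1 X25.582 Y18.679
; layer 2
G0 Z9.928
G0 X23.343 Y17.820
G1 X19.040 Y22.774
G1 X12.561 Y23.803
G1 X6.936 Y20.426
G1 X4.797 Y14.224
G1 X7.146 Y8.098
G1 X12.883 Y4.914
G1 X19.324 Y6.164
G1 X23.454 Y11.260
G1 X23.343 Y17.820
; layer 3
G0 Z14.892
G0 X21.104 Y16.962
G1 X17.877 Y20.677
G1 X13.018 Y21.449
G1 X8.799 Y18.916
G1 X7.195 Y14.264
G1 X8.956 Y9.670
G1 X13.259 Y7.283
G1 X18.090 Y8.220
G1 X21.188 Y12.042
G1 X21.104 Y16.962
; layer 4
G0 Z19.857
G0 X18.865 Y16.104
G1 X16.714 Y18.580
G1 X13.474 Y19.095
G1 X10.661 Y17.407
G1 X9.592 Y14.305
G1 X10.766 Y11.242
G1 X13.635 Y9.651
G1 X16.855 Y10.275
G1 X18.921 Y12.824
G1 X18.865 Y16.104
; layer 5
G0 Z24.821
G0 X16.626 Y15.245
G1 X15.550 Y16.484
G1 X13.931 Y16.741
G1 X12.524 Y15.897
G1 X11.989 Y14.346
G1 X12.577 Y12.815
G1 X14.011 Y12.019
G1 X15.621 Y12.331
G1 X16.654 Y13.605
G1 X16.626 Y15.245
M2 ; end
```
solid part
  facet normal 0.0000 0.0000 -1.0000
    outer loop
      vertex 11.648 28.511 0.000
      vertex 21.367 26.967 0.000
      vertex 27.821 19.537 0.000
    endloop
  endfacet
  facet normal 0.0000 0.0000 -1.0000
    outer loop
      vertex 3.210 23.446 0.000
      vertex 11.648 28.511 0.000
      vertex 27.821 19.537 0.000
    endloop
  endfacet
  facet normal 0.0000 0.0000 -1.0000
    outer loop
      vertex 0.002 14.142 0.000
      vertex 3.210 23.446 0.000
      vertex 27.821 19.537 0.000
    endloop
  endfacet
  facet normal 0.0000 0.0000 -1.0000
    outer loop
      vertex 3.525 4.953 0.000
      vertex 0.002 14.142 0.000
      vertex 27.821 19.537 0.000
    endloop
  endfacet
  facet normal 0.0000 0.0000 -1.0000
    outer loop
      vertex 12.131 0.178 0.000
      vertex 3.525 4.953 0.000
      vertex 27.821 19.537 0.000
    endloop
  endfacet
  facet normal 0.0000 0.0000 -1.0000
    outer loop
      vertex 21.792 2.052 0.000
      vertex 12.131 0.178 0.000
      vertex 27.821 19.537 0.000
    endloop
  endfacet
  facet normal 0.0000 0.0000 -1.0000
    outer loop
      vertex 27.988 9.697 0.000
      vertex 21.792 2.052 0.000
      vertex 27.821 19.537 0.000
    endloop
  endfacet
  facet normal 0.6875 0.5971 0.4133
    outer loop
      vertex 27.821 19.537 0.000
      vertex 21.367 26.967 0.000
      vertex 14.387 14.387 29.785
    endloop
  endfacet
  facet normal 0.1429 0.8993 0.4133
    outer loop
      vertex 21.367 26.967 0.000
      vertex 11.648 28.511 0.000
      vertex 14.387 14.387 29.785
    endloop
  endfacet
  facet normal -0.4686 0.7807 0.4133
    outer loop
      vertex 11.648 28.511 0.000
      vertex 3.210 23.446 0.000
      vertex 14.387 14.387 29.785
    endloop
  endfacet
  facet normal -0.8609 0.2968 0.4133
    outer loop
      vertex 3.210 23.446 0.000
      vertex 0.002 14.142 0.000
      vertex 14.387 14.387 29.785
    endloop
  endfacet
  facet normal -0.8502 -0.3260 0.4133
    outer loop
      vertex 0.002 14.142 0.000
      vertex 3.525 4.953 0.000
      vertex 14.387 14.387 29.785
    endloop
  endfacet
  facet normal -0.4418 -0.7962 0.4133
    outer loop
      vertex 3.525 4.953 0.000
      vertex 12.131 0.178 0.000
      vertex 14.387 14.387 29.785
    endloop
  endfacet
  facet normal 0.1734 -0.8939 0.4133
    outer loop
      vertex 12.131 0.178 0.000
      vertex 21.792 2.052 0.000
      vertex 14.387 14.387 29.785
    endloop
  endfacet
  facet normal 0.7074 -0.5733 0.4133
    outer loop
      vertex 21.792 2.052 0.000
      vertex 27.988 9.697 0.000
      vertex 14.387 14.387 29.785
    endloop
  endfacet
  facet normal 0.9105 0.0155 0.4133
    outer loop
      vertex 27.988 9.697 0.000
      vertex 27.821 19.537 0.000
      vertex 14.387 14.387 29.785
    endloop
  endfacet
endsolid part

The G0 Z moves step by Δz≈4.964 mm. The G1 loops shrink linearly with z, so the solid tapers from its base footprint up to z≈29.8. Closing with a flat bottom cap and the tapered top and triangulating gives 16 facets — a regular 9-sided pyramid, base circumscribed radius ≈ 14.4 mm, apex at z ≈ 29.8 mm.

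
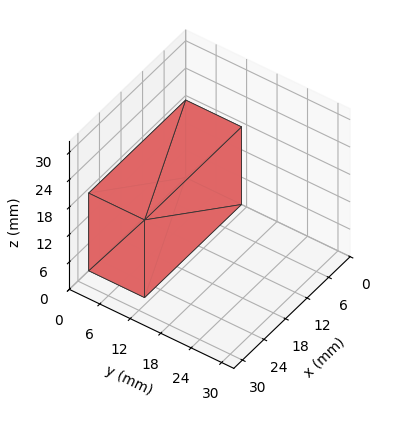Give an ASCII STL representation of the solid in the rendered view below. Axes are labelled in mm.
Reading the render: the shape is a rectangular box, roughly 27 × 11 mm footprint and 17 mm tall (dimensions read to the nearest mm from the axis ticks). For the STL, each face is triangulated and given an outward normal.

solid part
  facet normal 0.0000 0.0000 -1.0000
    outer loop
      vertex 27.00 11.00 0.00
      vertex 27.00 0.00 0.00
      vertex 0.00 0.00 0.00
    endloop
  endfacet
  facet normal 0.0000 0.0000 -1.0000
    outer loop
      vertex 0.00 11.00 0.00
      vertex 27.00 11.00 0.00
      vertex 0.00 0.00 0.00
    endloop
  endfacet
  facet normal 0.0000 0.0000 1.0000
    outer loop
      vertex 0.00 0.00 17.00
      vertex 27.00 0.00 17.00
      vertex 27.00 11.00 17.00
    endloop
  endfacet
  facet normal 0.0000 0.0000 1.0000
    outer loop
      vertex 0.00 0.00 17.00
      vertex 27.00 11.00 17.00
      vertex 0.00 11.00 17.00
    endloop
  endfacet
  facet normal 0.0000 -1.0000 0.0000
    outer loop
      vertex 0.00 0.00 0.00
      vertex 27.00 0.00 0.00
      vertex 27.00 0.00 17.00
    endloop
  endfacet
  facet normal 0.0000 -1.0000 0.0000
    outer loop
      vertex 0.00 0.00 0.00
      vertex 27.00 0.00 17.00
      vertex 0.00 0.00 17.00
    endloop
  endfacet
  facet normal 0.0000 1.0000 0.0000
    outer loop
      vertex 27.00 11.00 17.00
      vertex 27.00 11.00 0.00
      vertex 0.00 11.00 0.00
    endloop
  endfacet
  facet normal 0.0000 1.0000 0.0000
    outer loop
      vertex 0.00 11.00 17.00
      vertex 27.00 11.00 17.00
      vertex 0.00 11.00 0.00
    endloop
  endfacet
  facet normal -1.0000 0.0000 0.0000
    outer loop
      vertex 0.00 11.00 17.00
      vertex 0.00 11.00 0.00
      vertex 0.00 0.00 0.00
    endloop
  endfacet
  facet normal -1.0000 0.0000 0.0000
    outer loop
      vertex 0.00 0.00 17.00
      vertex 0.00 11.00 17.00
      vertex 0.00 0.00 0.00
    endloop
  endfacet
  facet normal 1.0000 0.0000 0.0000
    outer loop
      vertex 27.00 0.00 0.00
      vertex 27.00 11.00 0.00
      vertex 27.00 11.00 17.00
    endloop
  endfacet
  facet normal 1.0000 0.0000 0.0000
    outer loop
      vertex 27.00 0.00 0.00
      vertex 27.00 11.00 17.00
      vertex 27.00 0.00 17.00
    endloop
  endfacet
endsolid part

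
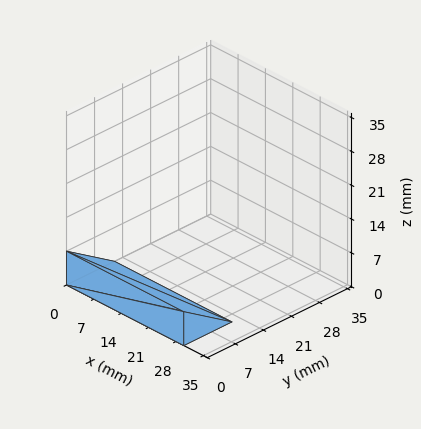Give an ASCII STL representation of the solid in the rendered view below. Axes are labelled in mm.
Reading the render: the shape is a wedge (ramp): 30 × 12 mm base, rising to 7 mm along the y=0 edge and sloping linearly to z=0 at y=12 (dimensions read to the nearest mm from the axis ticks). For the STL, each face is triangulated and given an outward normal.

solid part
  facet normal 0.0000 0.0000 -1.0000
    outer loop
      vertex 30.00 12.00 0.00
      vertex 30.00 0.00 0.00
      vertex 0.00 0.00 0.00
    endloop
  endfacet
  facet normal 0.0000 0.0000 -1.0000
    outer loop
      vertex 0.00 12.00 0.00
      vertex 30.00 12.00 0.00
      vertex 0.00 0.00 0.00
    endloop
  endfacet
  facet normal 0.0000 -1.0000 0.0000
    outer loop
      vertex 0.00 0.00 0.00
      vertex 30.00 0.00 0.00
      vertex 30.00 0.00 7.00
    endloop
  endfacet
  facet normal 0.0000 -1.0000 0.0000
    outer loop
      vertex 0.00 0.00 0.00
      vertex 30.00 0.00 7.00
      vertex 0.00 0.00 7.00
    endloop
  endfacet
  facet normal 0.0000 0.5039 0.8638
    outer loop
      vertex 0.00 0.00 7.00
      vertex 30.00 0.00 7.00
      vertex 30.00 12.00 0.00
    endloop
  endfacet
  facet normal 0.0000 0.5039 0.8638
    outer loop
      vertex 0.00 0.00 7.00
      vertex 30.00 12.00 0.00
      vertex 0.00 12.00 0.00
    endloop
  endfacet
  facet normal -1.0000 0.0000 0.0000
    outer loop
      vertex 0.00 0.00 7.00
      vertex 0.00 12.00 0.00
      vertex 0.00 0.00 0.00
    endloop
  endfacet
  facet normal 1.0000 0.0000 0.0000
    outer loop
      vertex 30.00 0.00 0.00
      vertex 30.00 12.00 0.00
      vertex 30.00 0.00 7.00
    endloop
  endfacet
endsolid part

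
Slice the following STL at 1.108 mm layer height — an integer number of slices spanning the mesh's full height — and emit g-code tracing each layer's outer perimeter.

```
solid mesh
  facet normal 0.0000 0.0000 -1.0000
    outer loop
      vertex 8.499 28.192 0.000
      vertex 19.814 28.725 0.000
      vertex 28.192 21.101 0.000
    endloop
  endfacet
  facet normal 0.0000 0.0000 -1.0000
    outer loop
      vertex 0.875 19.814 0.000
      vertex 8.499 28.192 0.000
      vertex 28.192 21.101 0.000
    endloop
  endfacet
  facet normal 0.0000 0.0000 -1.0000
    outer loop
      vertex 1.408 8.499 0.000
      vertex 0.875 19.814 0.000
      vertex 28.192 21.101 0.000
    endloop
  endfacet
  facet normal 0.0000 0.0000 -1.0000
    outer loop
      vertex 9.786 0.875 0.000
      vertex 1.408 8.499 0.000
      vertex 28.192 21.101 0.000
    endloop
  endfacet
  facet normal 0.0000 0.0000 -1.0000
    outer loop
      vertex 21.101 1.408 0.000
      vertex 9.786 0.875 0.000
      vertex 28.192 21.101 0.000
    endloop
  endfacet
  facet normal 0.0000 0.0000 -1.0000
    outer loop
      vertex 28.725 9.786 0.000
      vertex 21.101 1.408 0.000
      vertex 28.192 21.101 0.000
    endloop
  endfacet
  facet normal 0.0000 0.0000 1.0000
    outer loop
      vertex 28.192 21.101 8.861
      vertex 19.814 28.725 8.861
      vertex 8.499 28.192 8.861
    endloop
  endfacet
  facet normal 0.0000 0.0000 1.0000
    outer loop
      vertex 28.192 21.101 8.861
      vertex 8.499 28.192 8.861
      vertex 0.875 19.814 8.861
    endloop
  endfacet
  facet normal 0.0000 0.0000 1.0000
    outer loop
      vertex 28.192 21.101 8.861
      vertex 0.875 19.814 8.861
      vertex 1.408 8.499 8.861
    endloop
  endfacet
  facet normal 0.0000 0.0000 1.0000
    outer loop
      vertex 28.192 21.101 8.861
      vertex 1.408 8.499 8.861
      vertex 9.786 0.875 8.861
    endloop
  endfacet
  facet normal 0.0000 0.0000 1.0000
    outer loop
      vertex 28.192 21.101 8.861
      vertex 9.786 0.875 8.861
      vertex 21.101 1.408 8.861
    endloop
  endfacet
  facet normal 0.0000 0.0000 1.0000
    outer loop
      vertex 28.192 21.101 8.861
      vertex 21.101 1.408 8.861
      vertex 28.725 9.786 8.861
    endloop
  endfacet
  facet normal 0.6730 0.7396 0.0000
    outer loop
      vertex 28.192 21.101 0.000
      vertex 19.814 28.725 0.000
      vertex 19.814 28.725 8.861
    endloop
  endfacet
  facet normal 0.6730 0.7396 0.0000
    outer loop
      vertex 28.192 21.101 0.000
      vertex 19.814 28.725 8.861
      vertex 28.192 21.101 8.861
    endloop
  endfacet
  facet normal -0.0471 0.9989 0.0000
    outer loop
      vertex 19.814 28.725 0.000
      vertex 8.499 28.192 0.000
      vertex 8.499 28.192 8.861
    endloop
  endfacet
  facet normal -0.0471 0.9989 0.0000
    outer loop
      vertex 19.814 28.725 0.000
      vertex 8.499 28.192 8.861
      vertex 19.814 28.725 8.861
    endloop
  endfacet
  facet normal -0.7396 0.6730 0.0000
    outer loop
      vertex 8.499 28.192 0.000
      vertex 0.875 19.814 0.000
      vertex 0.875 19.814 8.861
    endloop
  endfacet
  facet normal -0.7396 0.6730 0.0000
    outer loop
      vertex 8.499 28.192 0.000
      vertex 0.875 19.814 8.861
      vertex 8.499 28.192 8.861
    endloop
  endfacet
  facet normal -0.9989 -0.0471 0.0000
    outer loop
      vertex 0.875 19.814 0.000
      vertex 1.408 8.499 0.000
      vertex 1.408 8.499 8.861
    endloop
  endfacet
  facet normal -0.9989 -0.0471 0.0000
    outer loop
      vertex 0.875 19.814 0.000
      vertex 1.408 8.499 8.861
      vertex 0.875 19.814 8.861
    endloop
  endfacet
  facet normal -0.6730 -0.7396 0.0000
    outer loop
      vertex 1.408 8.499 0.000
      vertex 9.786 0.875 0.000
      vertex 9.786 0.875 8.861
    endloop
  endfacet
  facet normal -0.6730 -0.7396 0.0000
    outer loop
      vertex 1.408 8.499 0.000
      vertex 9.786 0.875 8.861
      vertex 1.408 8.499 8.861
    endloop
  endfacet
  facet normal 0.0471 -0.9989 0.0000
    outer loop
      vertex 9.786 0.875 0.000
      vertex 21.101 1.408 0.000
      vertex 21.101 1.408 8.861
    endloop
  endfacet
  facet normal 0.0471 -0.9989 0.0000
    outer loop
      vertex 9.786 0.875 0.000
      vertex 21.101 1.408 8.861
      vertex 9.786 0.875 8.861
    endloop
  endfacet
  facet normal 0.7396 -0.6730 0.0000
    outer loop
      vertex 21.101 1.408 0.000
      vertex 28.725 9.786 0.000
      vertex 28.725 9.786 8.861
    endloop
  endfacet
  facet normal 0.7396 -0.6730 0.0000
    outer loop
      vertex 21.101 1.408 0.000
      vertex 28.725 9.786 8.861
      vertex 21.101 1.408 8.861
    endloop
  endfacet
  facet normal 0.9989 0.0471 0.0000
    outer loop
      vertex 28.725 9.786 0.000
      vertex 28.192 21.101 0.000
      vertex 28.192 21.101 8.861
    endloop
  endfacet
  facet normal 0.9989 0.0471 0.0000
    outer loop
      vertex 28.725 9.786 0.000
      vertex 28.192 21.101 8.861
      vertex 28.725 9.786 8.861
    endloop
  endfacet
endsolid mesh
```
; perimeter-only toolpath
G21 ; units = mm
G90 ; absolute positioning
G28 ; home
; layer 1
G0 Z1.108
G0 X28.192 Y21.101
G1 X19.814 Y28.725
G1 X8.499 Y28.192
G1 X0.875 Y19.814
G1 X1.408 Y8.499
G1 X9.786 Y0.875
G1 X21.101 Y1.408
G1 X28.725 Y9.786
G1 X28.192 Y21.101
; layer 2
G0 Z2.215
G0 X28.192 Y21.101
G1 X19.814 Y28.725
G1 X8.499 Y28.192
G1 X0.875 Y19.814
G1 X1.408 Y8.499
G1 X9.786 Y0.875
G1 X21.101 Y1.408
G1 X28.725 Y9.786
G1 X28.192 Y21.101
; layer 3
G0 Z3.323
G0 X28.192 Y21.101
G1 X19.814 Y28.725
G1 X8.499 Y28.192
G1 X0.875 Y19.814
G1 X1.408 Y8.499
G1 X9.786 Y0.875
G1 X21.101 Y1.408
G1 X28.725 Y9.786
G1 X28.192 Y21.101
; layer 4
G0 Z4.431
G0 X28.192 Y21.101
G1 X19.814 Y28.725
G1 X8.499 Y28.192
G1 X0.875 Y19.814
G1 X1.408 Y8.499
G1 X9.786 Y0.875
G1 X21.101 Y1.408
G1 X28.725 Y9.786
G1 X28.192 Y21.101
; layer 5
G0 Z5.538
G0 X28.192 Y21.101
G1 X19.814 Y28.725
G1 X8.499 Y28.192
G1 X0.875 Y19.814
G1 X1.408 Y8.499
G1 X9.786 Y0.875
G1 X21.101 Y1.408
G1 X28.725 Y9.786
G1 X28.192 Y21.101
; layer 6
G0 Z6.646
G0 X28.192 Y21.101
G1 X19.814 Y28.725
G1 X8.499 Y28.192
G1 X0.875 Y19.814
G1 X1.408 Y8.499
G1 X9.786 Y0.875
G1 X21.101 Y1.408
G1 X28.725 Y9.786
G1 X28.192 Y21.101
; layer 7
G0 Z7.753
G0 X28.192 Y21.101
G1 X19.814 Y28.725
G1 X8.499 Y28.192
G1 X0.875 Y19.814
G1 X1.408 Y8.499
G1 X9.786 Y0.875
G1 X21.101 Y1.408
G1 X28.725 Y9.786
G1 X28.192 Y21.101
; layer 8
G0 Z8.861
G0 X28.192 Y21.101
G1 X19.814 Y28.725
G1 X8.499 Y28.192
G1 X0.875 Y19.814
G1 X1.408 Y8.499
G1 X9.786 Y0.875
G1 X21.101 Y1.408
G1 X28.725 Y9.786
G1 X28.192 Y21.101
M2 ; end

The solid is a regular 8-sided prism (a cylinder approximated with 8 flat sides), circumscribed radius ≈ 14.8 mm, height ≈ 8.86 mm. Slicing at Δz = 1.108 mm — 8 equal slices spanning the solid's height, so layer i sits at z = i·h/8 — gives 8 non-empty perimeters. Each is a 8-segment closed polygon; G0 lifts to the layer z and rapids to the start vertex, then G1 traces the edges.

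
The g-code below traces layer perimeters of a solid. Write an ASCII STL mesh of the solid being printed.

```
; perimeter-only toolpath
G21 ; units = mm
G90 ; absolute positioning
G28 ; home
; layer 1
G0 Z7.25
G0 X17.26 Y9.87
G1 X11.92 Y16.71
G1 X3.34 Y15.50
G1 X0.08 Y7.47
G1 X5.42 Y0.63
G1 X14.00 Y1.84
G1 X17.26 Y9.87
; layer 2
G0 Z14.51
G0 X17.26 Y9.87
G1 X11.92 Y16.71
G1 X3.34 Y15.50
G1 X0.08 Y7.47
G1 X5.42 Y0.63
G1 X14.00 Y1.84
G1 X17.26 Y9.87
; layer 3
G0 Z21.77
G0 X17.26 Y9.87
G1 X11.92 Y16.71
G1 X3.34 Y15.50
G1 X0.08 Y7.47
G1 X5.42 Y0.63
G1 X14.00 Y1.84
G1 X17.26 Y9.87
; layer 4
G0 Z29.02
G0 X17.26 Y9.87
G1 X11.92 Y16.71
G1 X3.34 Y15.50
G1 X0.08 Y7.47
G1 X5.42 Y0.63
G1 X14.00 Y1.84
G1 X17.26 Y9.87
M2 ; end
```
solid part
  facet normal 0.0000 0.0000 -1.0000
    outer loop
      vertex 3.34 15.50 0.00
      vertex 11.92 16.71 0.00
      vertex 17.26 9.87 0.00
    endloop
  endfacet
  facet normal 0.0000 0.0000 -1.0000
    outer loop
      vertex 0.08 7.47 0.00
      vertex 3.34 15.50 0.00
      vertex 17.26 9.87 0.00
    endloop
  endfacet
  facet normal 0.0000 0.0000 -1.0000
    outer loop
      vertex 5.42 0.63 0.00
      vertex 0.08 7.47 0.00
      vertex 17.26 9.87 0.00
    endloop
  endfacet
  facet normal 0.0000 0.0000 -1.0000
    outer loop
      vertex 14.00 1.84 0.00
      vertex 5.42 0.63 0.00
      vertex 17.26 9.87 0.00
    endloop
  endfacet
  facet normal 0.0000 0.0000 1.0000
    outer loop
      vertex 17.26 9.87 29.02
      vertex 11.92 16.71 29.02
      vertex 3.34 15.50 29.02
    endloop
  endfacet
  facet normal 0.0000 0.0000 1.0000
    outer loop
      vertex 17.26 9.87 29.02
      vertex 3.34 15.50 29.02
      vertex 0.08 7.47 29.02
    endloop
  endfacet
  facet normal 0.0000 0.0000 1.0000
    outer loop
      vertex 17.26 9.87 29.02
      vertex 0.08 7.47 29.02
      vertex 5.42 0.63 29.02
    endloop
  endfacet
  facet normal 0.0000 0.0000 1.0000
    outer loop
      vertex 17.26 9.87 29.02
      vertex 5.42 0.63 29.02
      vertex 14.00 1.84 29.02
    endloop
  endfacet
  facet normal 0.7882 0.6154 0.0000
    outer loop
      vertex 17.26 9.87 0.00
      vertex 11.92 16.71 0.00
      vertex 11.92 16.71 29.02
    endloop
  endfacet
  facet normal 0.7882 0.6154 0.0000
    outer loop
      vertex 17.26 9.87 0.00
      vertex 11.92 16.71 29.02
      vertex 17.26 9.87 29.02
    endloop
  endfacet
  facet normal -0.1396 0.9902 0.0000
    outer loop
      vertex 11.92 16.71 0.00
      vertex 3.34 15.50 0.00
      vertex 3.34 15.50 29.02
    endloop
  endfacet
  facet normal -0.1396 0.9902 0.0000
    outer loop
      vertex 11.92 16.71 0.00
      vertex 3.34 15.50 29.02
      vertex 11.92 16.71 29.02
    endloop
  endfacet
  facet normal -0.9266 0.3762 0.0000
    outer loop
      vertex 3.34 15.50 0.00
      vertex 0.08 7.47 0.00
      vertex 0.08 7.47 29.02
    endloop
  endfacet
  facet normal -0.9266 0.3762 0.0000
    outer loop
      vertex 3.34 15.50 0.00
      vertex 0.08 7.47 29.02
      vertex 3.34 15.50 29.02
    endloop
  endfacet
  facet normal -0.7882 -0.6154 0.0000
    outer loop
      vertex 0.08 7.47 0.00
      vertex 5.42 0.63 0.00
      vertex 5.42 0.63 29.02
    endloop
  endfacet
  facet normal -0.7882 -0.6154 0.0000
    outer loop
      vertex 0.08 7.47 0.00
      vertex 5.42 0.63 29.02
      vertex 0.08 7.47 29.02
    endloop
  endfacet
  facet normal 0.1396 -0.9902 0.0000
    outer loop
      vertex 5.42 0.63 0.00
      vertex 14.00 1.84 0.00
      vertex 14.00 1.84 29.02
    endloop
  endfacet
  facet normal 0.1396 -0.9902 0.0000
    outer loop
      vertex 5.42 0.63 0.00
      vertex 14.00 1.84 29.02
      vertex 5.42 0.63 29.02
    endloop
  endfacet
  facet normal 0.9266 -0.3762 0.0000
    outer loop
      vertex 14.00 1.84 0.00
      vertex 17.26 9.87 0.00
      vertex 17.26 9.87 29.02
    endloop
  endfacet
  facet normal 0.9266 -0.3762 0.0000
    outer loop
      vertex 14.00 1.84 0.00
      vertex 17.26 9.87 29.02
      vertex 14.00 1.84 29.02
    endloop
  endfacet
endsolid part

The G0 Z moves step by Δz≈7.25 mm. Every layer's G1 loop is the same polygon, so the solid is a straight extrusion of it from z=0 to z≈29. Closing with flat bottom and top caps and triangulating gives 20 facets — a regular 6-sided prism (a cylinder approximated with 6 flat sides), circumscribed radius ≈ 8.67 mm, height ≈ 29 mm.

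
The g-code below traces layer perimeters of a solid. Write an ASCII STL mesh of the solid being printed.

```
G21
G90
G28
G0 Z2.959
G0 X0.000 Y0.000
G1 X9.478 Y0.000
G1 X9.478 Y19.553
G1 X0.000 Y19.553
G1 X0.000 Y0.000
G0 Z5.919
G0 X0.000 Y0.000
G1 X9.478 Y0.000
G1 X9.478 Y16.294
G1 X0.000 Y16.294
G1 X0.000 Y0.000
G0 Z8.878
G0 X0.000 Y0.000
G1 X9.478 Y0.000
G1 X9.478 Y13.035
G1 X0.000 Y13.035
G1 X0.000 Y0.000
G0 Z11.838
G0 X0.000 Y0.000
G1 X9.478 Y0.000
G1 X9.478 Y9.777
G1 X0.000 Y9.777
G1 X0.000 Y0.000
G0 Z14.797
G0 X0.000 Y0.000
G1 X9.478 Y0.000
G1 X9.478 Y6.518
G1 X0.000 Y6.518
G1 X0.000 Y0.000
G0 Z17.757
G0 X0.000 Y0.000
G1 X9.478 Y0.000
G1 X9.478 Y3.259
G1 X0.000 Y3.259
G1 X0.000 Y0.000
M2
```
solid part
  facet normal 0.0000 0.0000 -1.0000
    outer loop
      vertex 9.478 22.812 0.000
      vertex 9.478 0.000 0.000
      vertex 0.000 0.000 0.000
    endloop
  endfacet
  facet normal 0.0000 0.0000 -1.0000
    outer loop
      vertex 0.000 22.812 0.000
      vertex 9.478 22.812 0.000
      vertex 0.000 0.000 0.000
    endloop
  endfacet
  facet normal 0.0000 -1.0000 0.0000
    outer loop
      vertex 0.000 0.000 0.000
      vertex 9.478 0.000 0.000
      vertex 9.478 0.000 20.716
    endloop
  endfacet
  facet normal 0.0000 -1.0000 0.0000
    outer loop
      vertex 0.000 0.000 0.000
      vertex 9.478 0.000 20.716
      vertex 0.000 0.000 20.716
    endloop
  endfacet
  facet normal 0.0000 0.6723 0.7403
    outer loop
      vertex 0.000 0.000 20.716
      vertex 9.478 0.000 20.716
      vertex 9.478 22.812 0.000
    endloop
  endfacet
  facet normal 0.0000 0.6723 0.7403
    outer loop
      vertex 0.000 0.000 20.716
      vertex 9.478 22.812 0.000
      vertex 0.000 22.812 0.000
    endloop
  endfacet
  facet normal -1.0000 0.0000 0.0000
    outer loop
      vertex 0.000 0.000 20.716
      vertex 0.000 22.812 0.000
      vertex 0.000 0.000 0.000
    endloop
  endfacet
  facet normal 1.0000 0.0000 0.0000
    outer loop
      vertex 9.478 0.000 0.000
      vertex 9.478 22.812 0.000
      vertex 9.478 0.000 20.716
    endloop
  endfacet
endsolid part

The G0 Z moves step by Δz≈2.959 mm. The G1 loops shrink linearly with z, so the solid tapers from its base footprint up to z≈20.7. Closing with a flat bottom cap and the tapered top and triangulating gives 8 facets — a wedge (ramp): 9.48 × 22.8 mm base, rising to 20.7 mm along the y=0 edge and sloping linearly to z=0 at y=22.8.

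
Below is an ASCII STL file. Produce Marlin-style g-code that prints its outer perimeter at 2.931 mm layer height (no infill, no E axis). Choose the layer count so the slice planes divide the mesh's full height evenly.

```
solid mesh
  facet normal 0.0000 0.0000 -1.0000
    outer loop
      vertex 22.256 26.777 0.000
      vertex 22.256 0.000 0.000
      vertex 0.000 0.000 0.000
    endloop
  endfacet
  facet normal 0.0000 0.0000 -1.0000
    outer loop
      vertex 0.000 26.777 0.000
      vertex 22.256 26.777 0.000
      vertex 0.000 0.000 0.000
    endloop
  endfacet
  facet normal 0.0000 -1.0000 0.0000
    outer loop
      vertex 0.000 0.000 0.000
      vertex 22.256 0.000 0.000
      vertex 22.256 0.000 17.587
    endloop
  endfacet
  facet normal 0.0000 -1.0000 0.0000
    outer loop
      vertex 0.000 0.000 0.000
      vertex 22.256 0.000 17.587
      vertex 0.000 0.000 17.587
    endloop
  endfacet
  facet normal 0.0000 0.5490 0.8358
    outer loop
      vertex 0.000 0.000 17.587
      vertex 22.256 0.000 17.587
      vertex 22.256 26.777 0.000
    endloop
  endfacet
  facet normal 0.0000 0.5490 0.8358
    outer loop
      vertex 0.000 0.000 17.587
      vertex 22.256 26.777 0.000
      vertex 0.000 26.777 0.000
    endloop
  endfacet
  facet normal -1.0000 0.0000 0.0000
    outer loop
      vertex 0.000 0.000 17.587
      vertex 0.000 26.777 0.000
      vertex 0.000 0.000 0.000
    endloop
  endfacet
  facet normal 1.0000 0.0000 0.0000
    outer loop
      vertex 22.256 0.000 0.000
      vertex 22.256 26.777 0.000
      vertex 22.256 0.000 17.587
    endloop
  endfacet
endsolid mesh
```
; perimeter-only toolpath
G21 ; units = mm
G90 ; absolute positioning
G28 ; home
; layer 1
G0 Z2.931
G0 X0.000 Y0.000
G1 X22.256 Y0.000
G1 X22.256 Y22.314
G1 X0.000 Y22.314
G1 X0.000 Y0.000
; layer 2
G0 Z5.862
G0 X0.000 Y0.000
G1 X22.256 Y0.000
G1 X22.256 Y17.851
G1 X0.000 Y17.851
G1 X0.000 Y0.000
; layer 3
G0 Z8.793
G0 X0.000 Y0.000
G1 X22.256 Y0.000
G1 X22.256 Y13.389
G1 X0.000 Y13.389
G1 X0.000 Y0.000
; layer 4
G0 Z11.725
G0 X0.000 Y0.000
G1 X22.256 Y0.000
G1 X22.256 Y8.926
G1 X0.000 Y8.926
G1 X0.000 Y0.000
; layer 5
G0 Z14.656
G0 X0.000 Y0.000
G1 X22.256 Y0.000
G1 X22.256 Y4.463
G1 X0.000 Y4.463
G1 X0.000 Y0.000
M2 ; end

The solid is a wedge (ramp): 22.3 × 26.8 mm base, rising to 17.6 mm along the y=0 edge and sloping linearly to z=0 at y=26.8. Slicing at Δz = 2.931 mm — 6 equal slices spanning the solid's height, so layer i sits at z = i·h/6 — gives 5 non-empty perimeters. Each is a 4-segment closed polygon; G0 lifts to the layer z and rapids to the start vertex, then G1 traces the edges. The cross-section shrinks linearly with z (the slice at the apex is degenerate and omitted).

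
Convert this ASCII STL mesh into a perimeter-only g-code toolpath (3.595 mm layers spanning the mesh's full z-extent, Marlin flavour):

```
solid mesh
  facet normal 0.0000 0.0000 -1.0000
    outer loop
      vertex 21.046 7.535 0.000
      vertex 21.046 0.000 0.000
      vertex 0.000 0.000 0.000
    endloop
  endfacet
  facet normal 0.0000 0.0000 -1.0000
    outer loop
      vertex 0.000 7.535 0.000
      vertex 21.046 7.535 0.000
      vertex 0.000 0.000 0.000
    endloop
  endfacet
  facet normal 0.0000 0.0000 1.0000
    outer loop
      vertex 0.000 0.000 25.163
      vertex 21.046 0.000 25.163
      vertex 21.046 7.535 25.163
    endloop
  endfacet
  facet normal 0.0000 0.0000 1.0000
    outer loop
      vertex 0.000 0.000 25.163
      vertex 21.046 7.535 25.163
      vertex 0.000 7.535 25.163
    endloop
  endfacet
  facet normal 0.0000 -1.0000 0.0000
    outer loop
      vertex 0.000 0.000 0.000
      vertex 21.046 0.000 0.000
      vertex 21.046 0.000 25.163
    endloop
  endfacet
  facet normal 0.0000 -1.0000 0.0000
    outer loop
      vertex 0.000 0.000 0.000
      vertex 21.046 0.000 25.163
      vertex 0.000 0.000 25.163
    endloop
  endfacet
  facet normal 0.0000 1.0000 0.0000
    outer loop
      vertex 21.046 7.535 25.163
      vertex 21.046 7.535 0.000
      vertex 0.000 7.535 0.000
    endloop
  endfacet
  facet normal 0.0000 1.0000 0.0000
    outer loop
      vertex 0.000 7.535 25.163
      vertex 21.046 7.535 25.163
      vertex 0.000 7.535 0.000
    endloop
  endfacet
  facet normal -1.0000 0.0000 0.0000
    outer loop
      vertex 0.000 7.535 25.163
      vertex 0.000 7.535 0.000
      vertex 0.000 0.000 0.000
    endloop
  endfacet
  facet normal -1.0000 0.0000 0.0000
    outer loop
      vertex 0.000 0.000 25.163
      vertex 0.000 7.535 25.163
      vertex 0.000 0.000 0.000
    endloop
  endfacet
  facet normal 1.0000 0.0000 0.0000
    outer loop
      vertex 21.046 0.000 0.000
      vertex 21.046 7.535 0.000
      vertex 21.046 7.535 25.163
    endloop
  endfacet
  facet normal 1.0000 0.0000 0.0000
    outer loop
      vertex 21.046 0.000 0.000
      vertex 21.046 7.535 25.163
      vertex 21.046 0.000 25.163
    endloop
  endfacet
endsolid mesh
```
; perimeter-only toolpath
G21 ; units = mm
G90 ; absolute positioning
G28 ; home
; layer 1
G0 Z3.595
G0 X0.000 Y0.000
G1 X21.046 Y0.000
G1 X21.046 Y7.535
G1 X0.000 Y7.535
G1 X0.000 Y0.000
; layer 2
G0 Z7.189
G0 X0.000 Y0.000
G1 X21.046 Y0.000
G1 X21.046 Y7.535
G1 X0.000 Y7.535
G1 X0.000 Y0.000
; layer 3
G0 Z10.784
G0 X0.000 Y0.000
G1 X21.046 Y0.000
G1 X21.046 Y7.535
G1 X0.000 Y7.535
G1 X0.000 Y0.000
; layer 4
G0 Z14.379
G0 X0.000 Y0.000
G1 X21.046 Y0.000
G1 X21.046 Y7.535
G1 X0.000 Y7.535
G1 X0.000 Y0.000
; layer 5
G0 Z17.974
G0 X0.000 Y0.000
G1 X21.046 Y0.000
G1 X21.046 Y7.535
G1 X0.000 Y7.535
G1 X0.000 Y0.000
; layer 6
G0 Z21.568
G0 X0.000 Y0.000
G1 X21.046 Y0.000
G1 X21.046 Y7.535
G1 X0.000 Y7.535
G1 X0.000 Y0.000
; layer 7
G0 Z25.163
G0 X0.000 Y0.000
G1 X21.046 Y0.000
G1 X21.046 Y7.535
G1 X0.000 Y7.535
G1 X0.000 Y0.000
M2 ; end

The solid is a rectangular box, roughly 21 × 7.54 mm footprint and 25.2 mm tall. Slicing at Δz = 3.595 mm — 7 equal slices spanning the solid's height, so layer i sits at z = i·h/7 — gives 7 non-empty perimeters. Each is a 4-segment closed polygon; G0 lifts to the layer z and rapids to the start vertex, then G1 traces the edges.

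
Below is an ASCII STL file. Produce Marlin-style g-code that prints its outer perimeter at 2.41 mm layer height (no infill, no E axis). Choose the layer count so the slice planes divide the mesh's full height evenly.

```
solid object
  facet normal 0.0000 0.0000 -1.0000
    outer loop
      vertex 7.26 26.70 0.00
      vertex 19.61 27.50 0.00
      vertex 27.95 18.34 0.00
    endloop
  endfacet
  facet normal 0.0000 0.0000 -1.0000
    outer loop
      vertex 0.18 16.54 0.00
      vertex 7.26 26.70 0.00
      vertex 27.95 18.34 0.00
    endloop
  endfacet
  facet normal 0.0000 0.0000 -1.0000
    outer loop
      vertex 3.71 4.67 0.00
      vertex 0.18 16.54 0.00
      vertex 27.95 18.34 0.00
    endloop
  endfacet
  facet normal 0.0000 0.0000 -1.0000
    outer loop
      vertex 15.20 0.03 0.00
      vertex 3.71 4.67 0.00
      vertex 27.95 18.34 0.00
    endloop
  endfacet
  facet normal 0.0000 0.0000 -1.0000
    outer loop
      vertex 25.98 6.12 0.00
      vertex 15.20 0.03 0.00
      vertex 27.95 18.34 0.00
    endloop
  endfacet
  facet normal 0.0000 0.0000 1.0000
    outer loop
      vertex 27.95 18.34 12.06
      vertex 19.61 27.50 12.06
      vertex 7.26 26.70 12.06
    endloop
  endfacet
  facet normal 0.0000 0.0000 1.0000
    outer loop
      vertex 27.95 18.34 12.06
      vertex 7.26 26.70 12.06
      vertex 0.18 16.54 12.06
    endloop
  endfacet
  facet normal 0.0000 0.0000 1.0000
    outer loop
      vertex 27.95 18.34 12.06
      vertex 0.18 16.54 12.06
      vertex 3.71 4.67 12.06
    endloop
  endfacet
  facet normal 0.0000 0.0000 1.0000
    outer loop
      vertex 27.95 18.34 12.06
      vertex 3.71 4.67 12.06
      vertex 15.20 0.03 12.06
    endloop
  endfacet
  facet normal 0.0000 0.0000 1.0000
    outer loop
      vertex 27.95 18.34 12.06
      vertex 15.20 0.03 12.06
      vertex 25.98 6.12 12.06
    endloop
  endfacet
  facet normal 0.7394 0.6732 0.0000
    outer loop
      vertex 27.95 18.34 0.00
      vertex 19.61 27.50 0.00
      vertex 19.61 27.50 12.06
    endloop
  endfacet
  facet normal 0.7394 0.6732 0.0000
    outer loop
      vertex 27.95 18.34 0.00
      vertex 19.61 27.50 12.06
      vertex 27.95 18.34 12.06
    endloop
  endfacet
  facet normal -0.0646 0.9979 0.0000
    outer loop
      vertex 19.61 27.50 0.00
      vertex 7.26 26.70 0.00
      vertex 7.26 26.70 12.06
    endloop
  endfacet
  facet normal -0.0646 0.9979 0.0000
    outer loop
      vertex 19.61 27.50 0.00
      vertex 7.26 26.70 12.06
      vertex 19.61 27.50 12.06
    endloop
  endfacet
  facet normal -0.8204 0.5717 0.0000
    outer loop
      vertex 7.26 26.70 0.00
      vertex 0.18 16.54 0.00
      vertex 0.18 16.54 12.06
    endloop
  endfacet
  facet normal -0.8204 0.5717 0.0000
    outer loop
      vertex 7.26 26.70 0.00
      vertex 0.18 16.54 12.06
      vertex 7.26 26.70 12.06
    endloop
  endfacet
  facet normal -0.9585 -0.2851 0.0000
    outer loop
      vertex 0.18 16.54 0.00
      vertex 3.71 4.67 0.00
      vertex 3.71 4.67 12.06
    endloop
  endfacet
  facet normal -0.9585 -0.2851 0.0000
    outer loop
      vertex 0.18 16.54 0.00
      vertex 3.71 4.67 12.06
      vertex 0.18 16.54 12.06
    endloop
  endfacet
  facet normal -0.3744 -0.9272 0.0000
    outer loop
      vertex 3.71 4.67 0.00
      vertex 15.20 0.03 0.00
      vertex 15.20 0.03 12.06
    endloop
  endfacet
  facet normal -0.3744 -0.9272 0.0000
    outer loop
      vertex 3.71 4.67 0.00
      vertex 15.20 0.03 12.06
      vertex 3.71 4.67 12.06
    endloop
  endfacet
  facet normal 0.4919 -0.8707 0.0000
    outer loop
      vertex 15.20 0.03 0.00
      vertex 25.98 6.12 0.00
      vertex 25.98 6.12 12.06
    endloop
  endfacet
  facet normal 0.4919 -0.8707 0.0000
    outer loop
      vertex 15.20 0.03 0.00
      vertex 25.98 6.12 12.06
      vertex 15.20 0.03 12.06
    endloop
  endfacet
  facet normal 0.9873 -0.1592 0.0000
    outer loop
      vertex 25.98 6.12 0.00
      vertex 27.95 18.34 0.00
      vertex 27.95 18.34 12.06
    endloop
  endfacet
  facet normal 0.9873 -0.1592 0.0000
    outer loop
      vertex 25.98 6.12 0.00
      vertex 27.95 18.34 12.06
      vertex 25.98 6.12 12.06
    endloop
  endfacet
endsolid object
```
; perimeter-only toolpath
G21 ; units = mm
G90 ; absolute positioning
G28 ; home
; layer 1
G0 Z2.41
G0 X27.95 Y18.34
G1 X19.61 Y27.50
G1 X7.26 Y26.70
G1 X0.18 Y16.54
G1 X3.71 Y4.67
G1 X15.20 Y0.03
G1 X25.98 Y6.12
G1 X27.95 Y18.34
; layer 2
G0 Z4.82
G0 X27.95 Y18.34
G1 X19.61 Y27.50
G1 X7.26 Y26.70
G1 X0.18 Y16.54
G1 X3.71 Y4.67
G1 X15.20 Y0.03
G1 X25.98 Y6.12
G1 X27.95 Y18.34
; layer 3
G0 Z7.24
G0 X27.95 Y18.34
G1 X19.61 Y27.50
G1 X7.26 Y26.70
G1 X0.18 Y16.54
G1 X3.71 Y4.67
G1 X15.20 Y0.03
G1 X25.98 Y6.12
G1 X27.95 Y18.34
; layer 4
G0 Z9.65
G0 X27.95 Y18.34
G1 X19.61 Y27.50
G1 X7.26 Y26.70
G1 X0.18 Y16.54
G1 X3.71 Y4.67
G1 X15.20 Y0.03
G1 X25.98 Y6.12
G1 X27.95 Y18.34
; layer 5
G0 Z12.06
G0 X27.95 Y18.34
G1 X19.61 Y27.50
G1 X7.26 Y26.70
G1 X0.18 Y16.54
G1 X3.71 Y4.67
G1 X15.20 Y0.03
G1 X25.98 Y6.12
G1 X27.95 Y18.34
M2 ; end

The solid is a regular 7-sided prism (a cylinder approximated with 7 flat sides), circumscribed radius ≈ 14.3 mm, height ≈ 12.1 mm. Slicing at Δz = 2.41 mm — 5 equal slices spanning the solid's height, so layer i sits at z = i·h/5 — gives 5 non-empty perimeters. Each is a 7-segment closed polygon; G0 lifts to the layer z and rapids to the start vertex, then G1 traces the edges.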